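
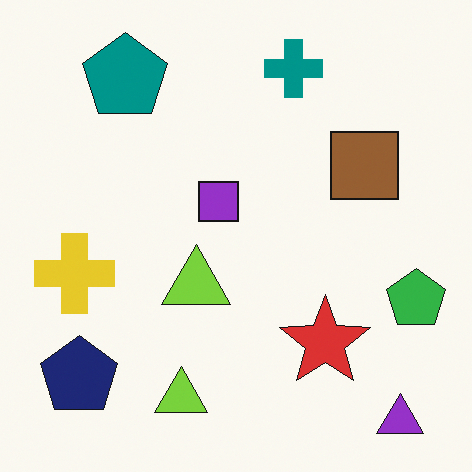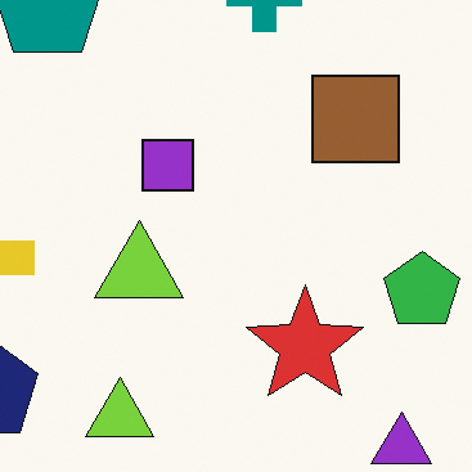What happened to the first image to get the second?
Cropped to a modestly smaller region and rescaled.

The visible shapes are larger and the field of view is narrower; shapes near the original edges may be partly or wholly outside the frame — a crop-and-rescale.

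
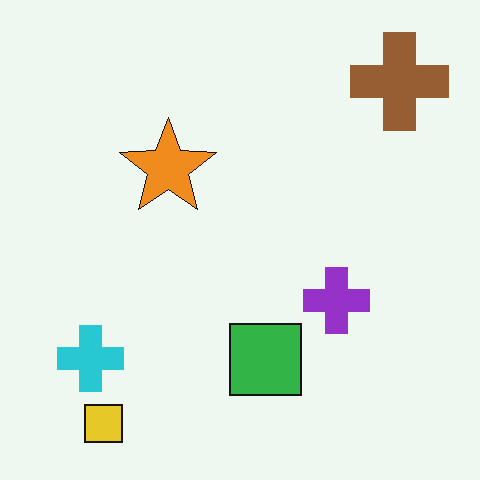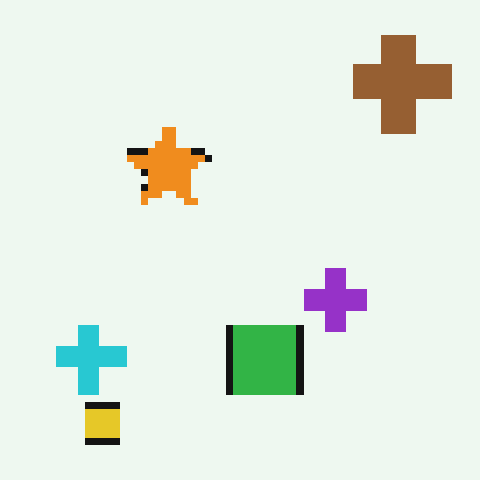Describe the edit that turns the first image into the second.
The second image is the first moderately pixelated.

Shapes are reduced to large square blocks; fine edges and outlines are lost — a downscale-then-upscale (mosaic) effect.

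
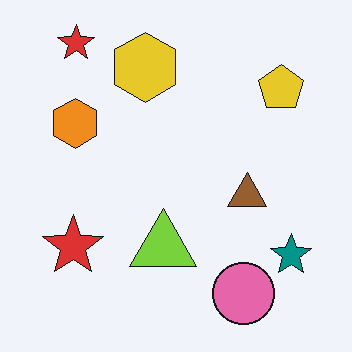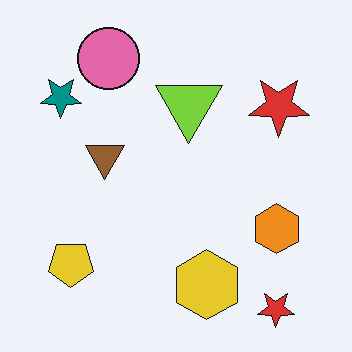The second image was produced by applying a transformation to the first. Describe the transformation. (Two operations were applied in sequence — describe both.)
The image was given moderate JPEG compression, then rotated 180°.

Blocky 8×8 compression artifacts appear around shape edges and the flat background shows ringing — characteristic JPEG degradation. The teal star sits in the bottom-right of the first image and the top-left of the second — consistent with a whole-image 180° rotation.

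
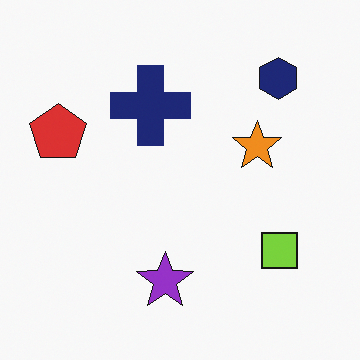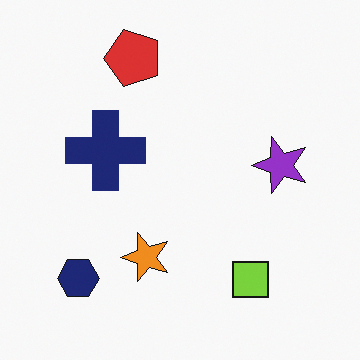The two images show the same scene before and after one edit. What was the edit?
Transposed (reflected across the top-left ↔ bottom-right diagonal).

Shapes have swapped their row and column positions — what was in the top-right is now in the bottom-left — a diagonal reflection.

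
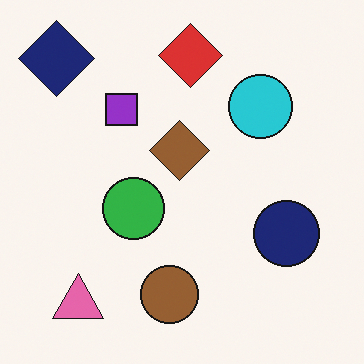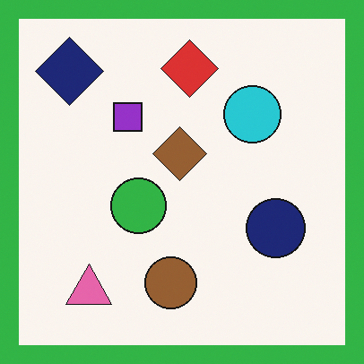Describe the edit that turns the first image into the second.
The image was framed with a green border.

A solid green frame runs around the edge of the second image, with the content slightly shrunk inside it.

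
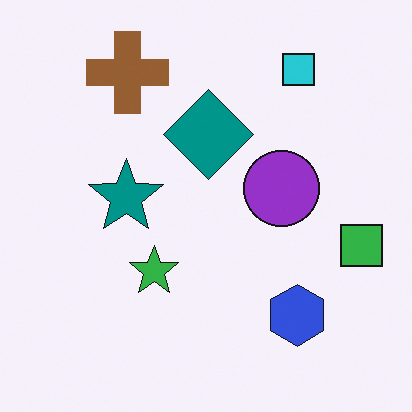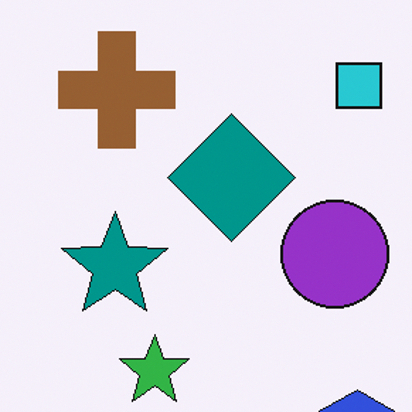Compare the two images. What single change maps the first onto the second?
The image was cropped to a modestly smaller region and rescaled.

The visible shapes are larger and the field of view is narrower; shapes near the original edges may be partly or wholly outside the frame — a crop-and-rescale.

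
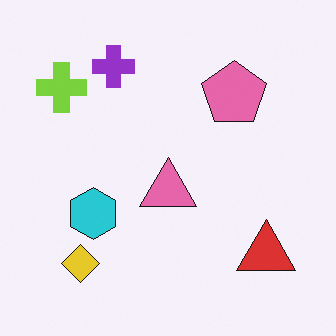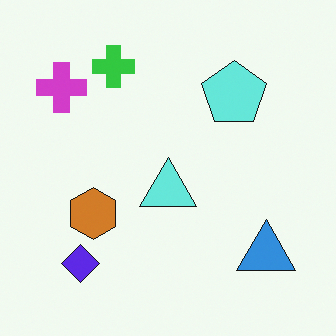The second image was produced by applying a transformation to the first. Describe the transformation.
The transformation is: hue-shifted by a large amount.

Every shape's color has rotated by the same amount around the hue wheel — a uniform hue shift.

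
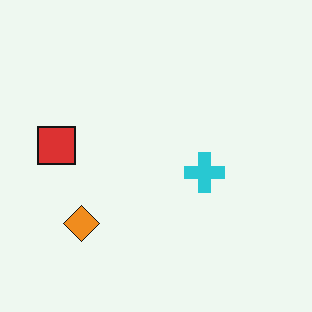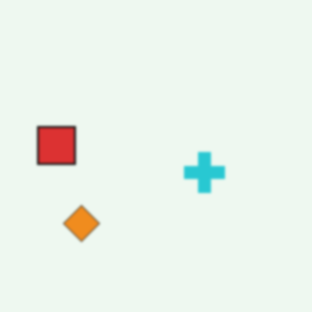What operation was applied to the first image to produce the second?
It was slightly softened.

Shape edges and outlines are uniformly softened across the whole image.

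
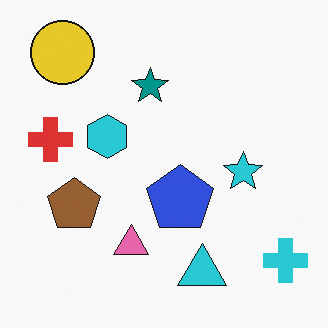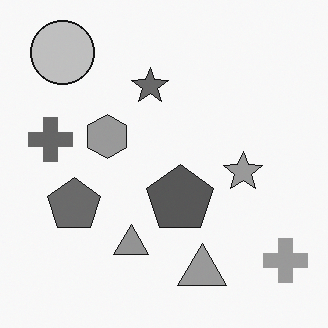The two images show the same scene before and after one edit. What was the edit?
The second image is the first converted to grayscale.

All color is removed — every shape is now a shade of grey.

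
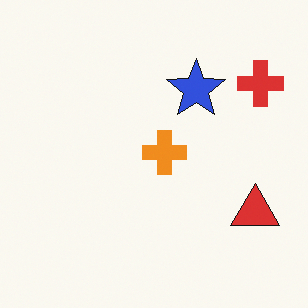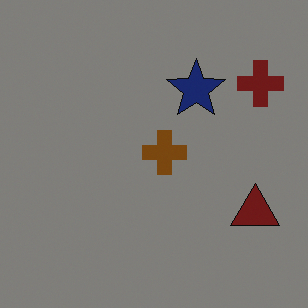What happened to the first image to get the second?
This is the original image darkened a lot.

Every pixel — background and shapes alike — is uniformly darkened.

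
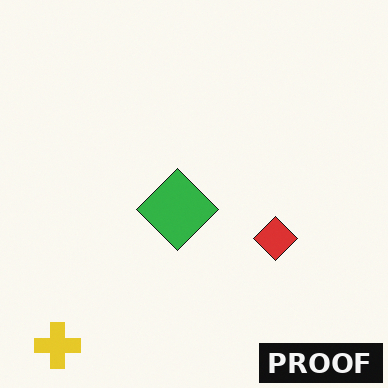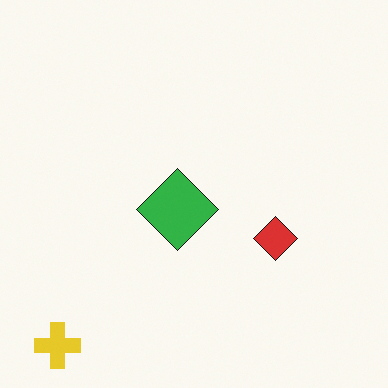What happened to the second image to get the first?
The image was watermarked with the text "PROOF" in the lower-right corner.

A dark label reading "PROOF" appears in the lower-right corner.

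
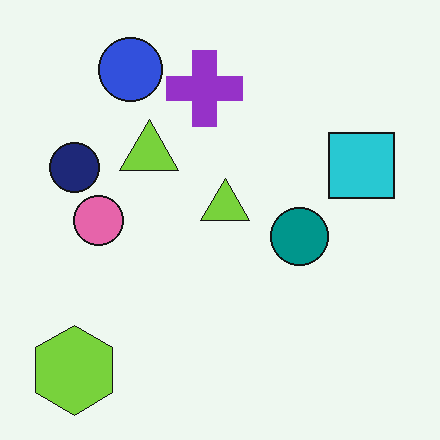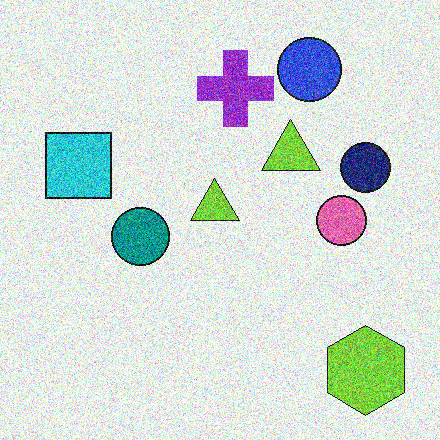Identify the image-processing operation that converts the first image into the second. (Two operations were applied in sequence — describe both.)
It was flipped horizontally (left ↔ right), then degraded with strong gaussian noise.

The lime hexagon is in the bottom-left of the first image and the bottom-right of the second — shapes on opposite sides of the vertical midline have swapped in a mirror flip. Random speckle covers the whole image, including the flat background.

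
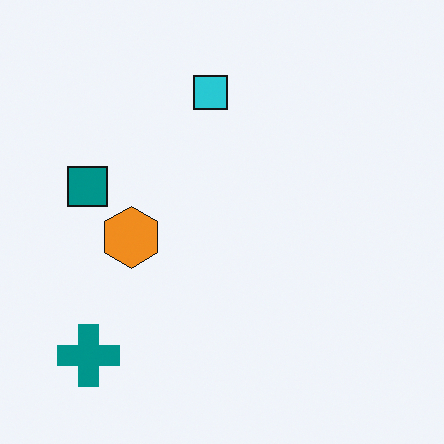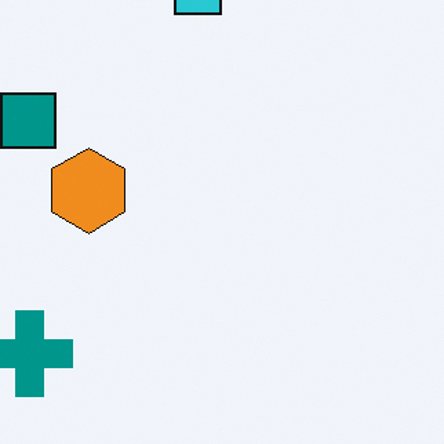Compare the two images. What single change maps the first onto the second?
It was cropped slightly and scaled back up.

The visible shapes are larger and the field of view is narrower; shapes near the original edges may be partly or wholly outside the frame — a crop-and-rescale.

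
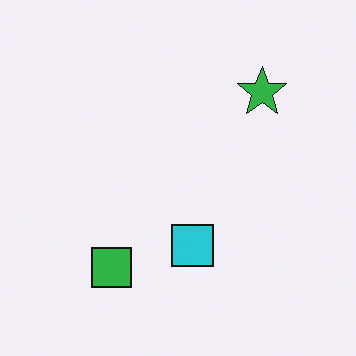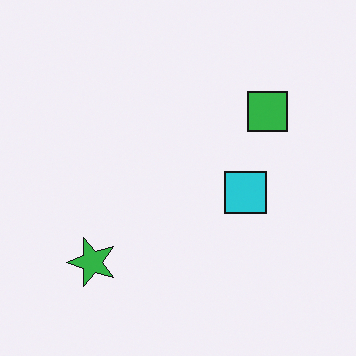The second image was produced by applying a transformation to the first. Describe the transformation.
It was transposed (reflected across the top-left ↔ bottom-right diagonal).

Shapes have swapped their row and column positions — what was in the top-right is now in the bottom-left — a diagonal reflection.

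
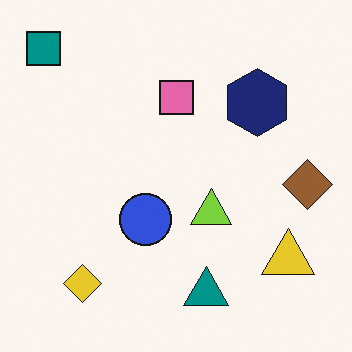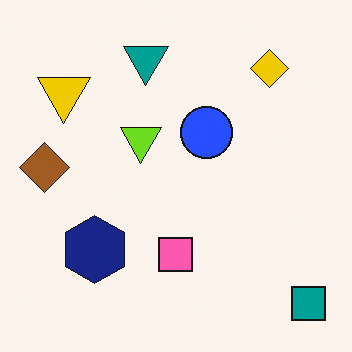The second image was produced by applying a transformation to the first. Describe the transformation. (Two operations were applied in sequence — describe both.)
The transformation is: rotated 180°, then slightly oversaturated.

The teal square sits in the top-left of the first image and the bottom-right of the second — consistent with a whole-image 180° rotation. All colors are more vivid — a global saturation change.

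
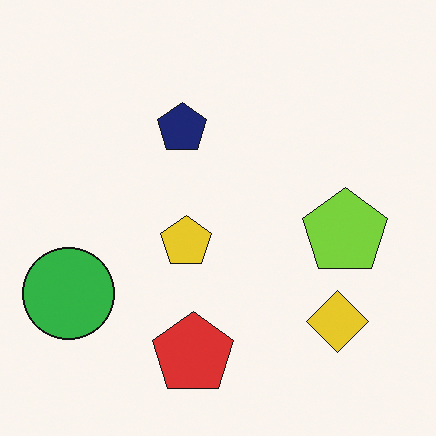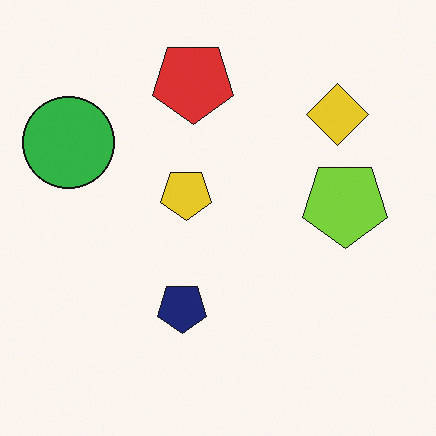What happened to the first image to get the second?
It was flipped vertically (top ↔ bottom).

The red pentagon is in the bottom of the first image and the top of the second — shapes on opposite sides of the horizontal midline have swapped in a mirror flip.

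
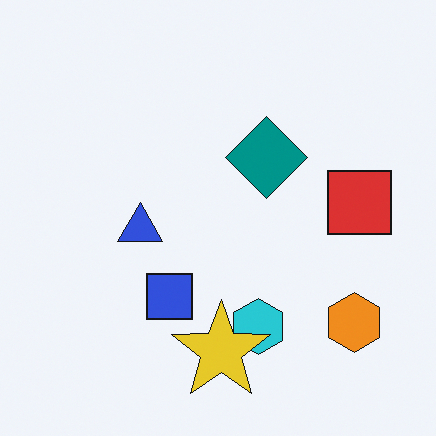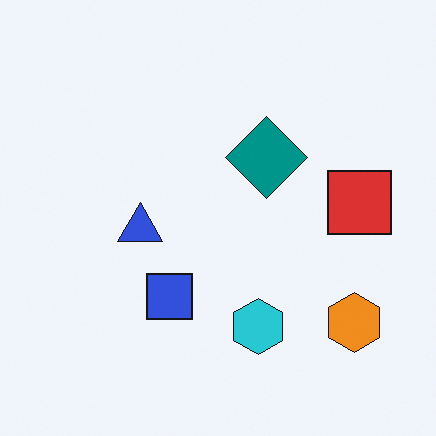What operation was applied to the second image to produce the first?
This is the original image overlaid with an additional yellow star.

A yellow star appears in the first image that is absent from the second.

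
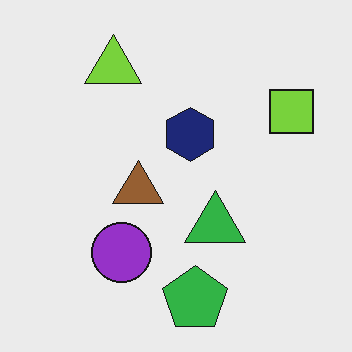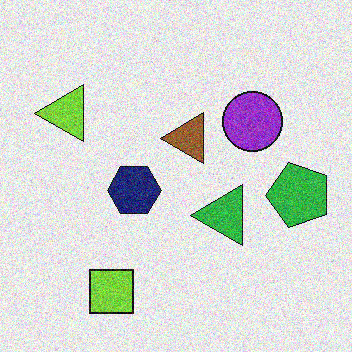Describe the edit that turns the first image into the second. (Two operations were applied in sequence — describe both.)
It was transposed (reflected across the top-left ↔ bottom-right diagonal), then degraded with moderate additive noise.

Shapes have swapped their row and column positions — what was in the top-right is now in the bottom-left — a diagonal reflection. Random speckle covers the whole image, including the flat background.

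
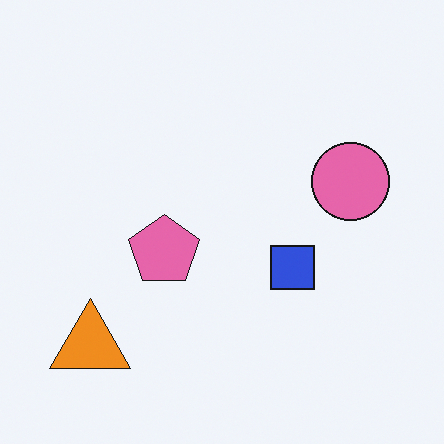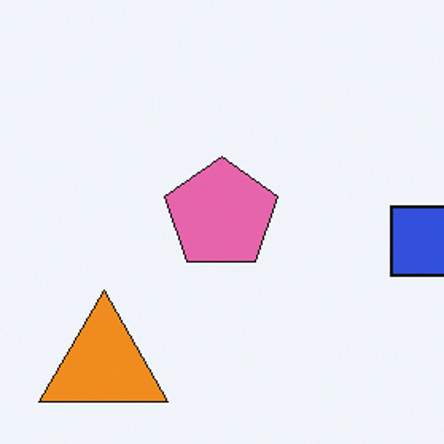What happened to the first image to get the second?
This is the original image cropped slightly and scaled back up.

The visible shapes are larger and the field of view is narrower; shapes near the original edges may be partly or wholly outside the frame — a crop-and-rescale.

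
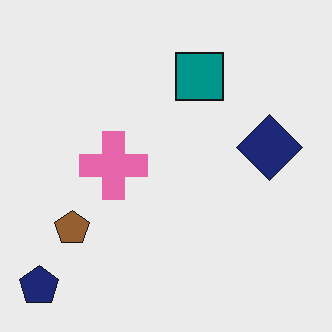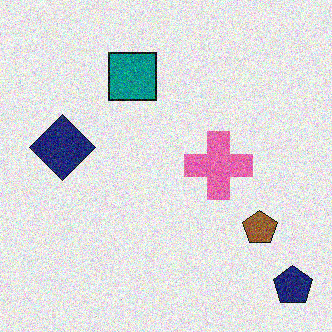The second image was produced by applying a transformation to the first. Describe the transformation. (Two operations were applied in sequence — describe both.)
This is the original image flipped horizontally (left ↔ right), then degraded with visible gaussian noise.

The navy pentagon is in the bottom-left of the first image and the bottom-right of the second — shapes on opposite sides of the vertical midline have swapped in a mirror flip. Random speckle covers the whole image, including the flat background.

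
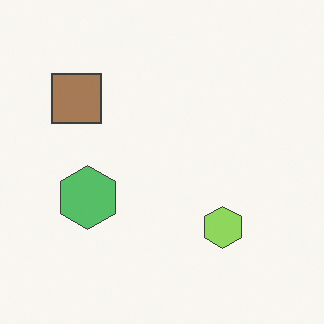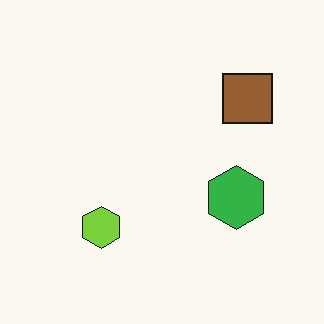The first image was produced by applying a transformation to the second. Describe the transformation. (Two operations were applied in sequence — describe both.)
The transformation is: flipped horizontally (left ↔ right), then given slightly reduced contrast.

The brown square is in the top-right of the second image and the top-left of the first — shapes on opposite sides of the vertical midline have swapped in a mirror flip. Tones are pushed toward mid-grey across the whole image — a global contrast change.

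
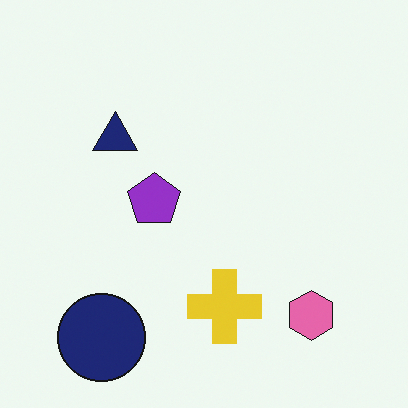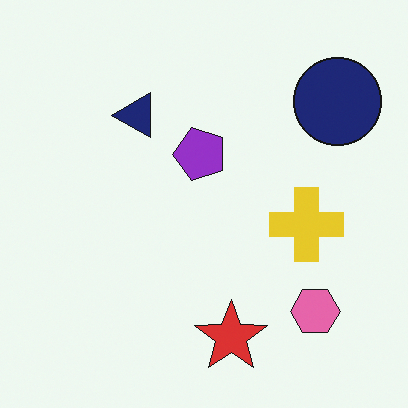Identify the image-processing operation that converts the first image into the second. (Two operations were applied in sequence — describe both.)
The transformation is: transposed (reflected across the top-left ↔ bottom-right diagonal), then overlaid with an additional red star.

Shapes have swapped their row and column positions — what was in the top-right is now in the bottom-left — a diagonal reflection. A red star appears in the second image that is absent from the first.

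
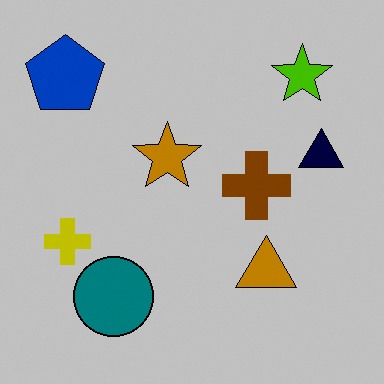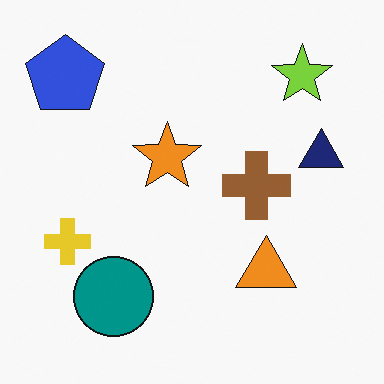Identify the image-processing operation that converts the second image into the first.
The transformation is: aggressively posterized.

Each flat color has snapped to a coarser quantized level — most visibly, the near-white background has dropped to a flat grey.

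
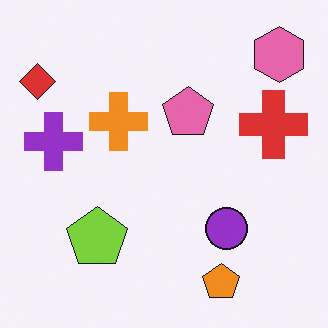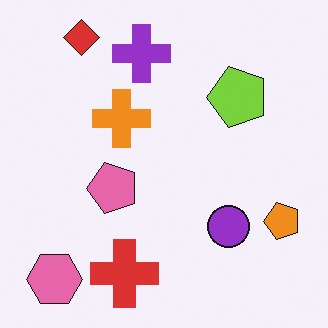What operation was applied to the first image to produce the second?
Transposed (reflected across the top-left ↔ bottom-right diagonal).

Shapes have swapped their row and column positions — what was in the top-right is now in the bottom-left — a diagonal reflection.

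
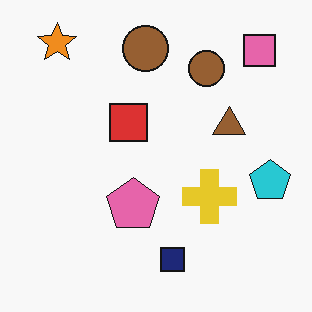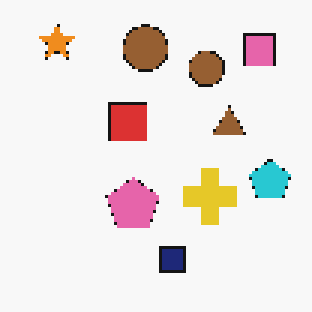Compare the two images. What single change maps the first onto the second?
This is the original image mildly pixelated.

Shapes are reduced to large square blocks; fine edges and outlines are lost — a downscale-then-upscale (mosaic) effect.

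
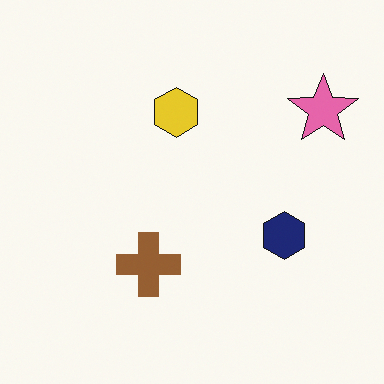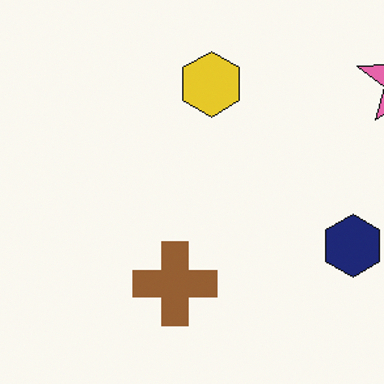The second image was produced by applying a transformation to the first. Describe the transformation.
It was cropped slightly and scaled back up.

The visible shapes are larger and the field of view is narrower; shapes near the original edges may be partly or wholly outside the frame — a crop-and-rescale.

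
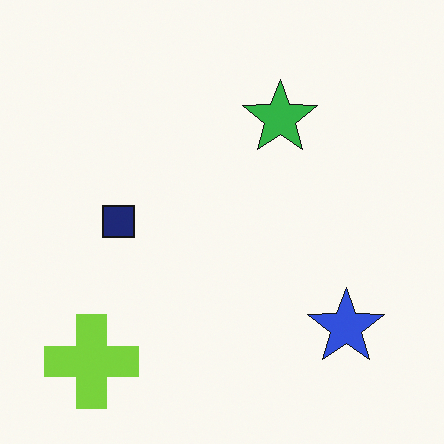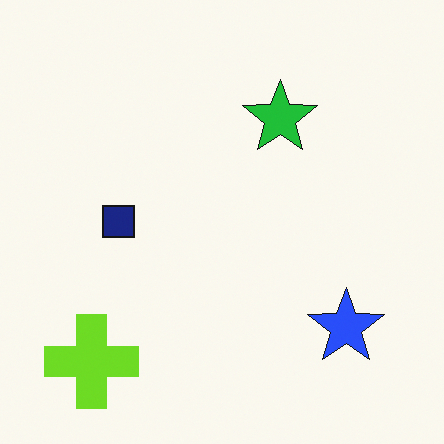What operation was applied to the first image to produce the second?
It was slightly oversaturated.

All colors are more vivid — a global saturation change.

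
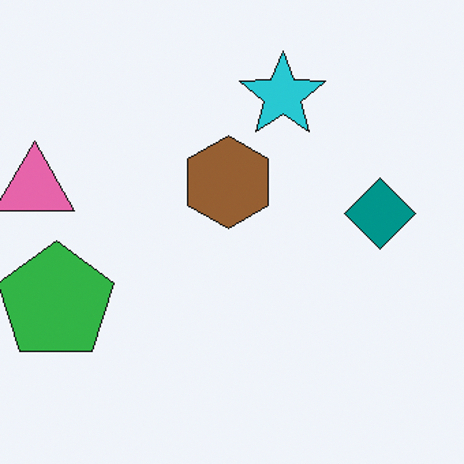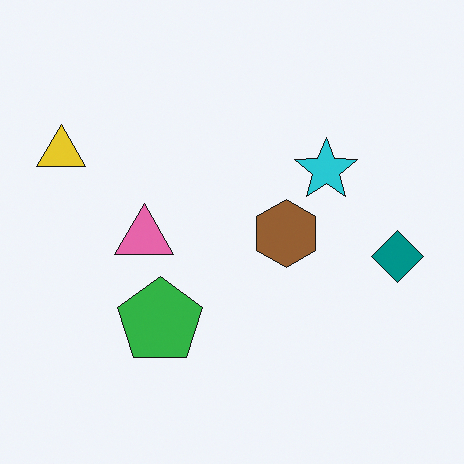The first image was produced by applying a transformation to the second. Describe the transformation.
Cropped to a modestly smaller region and rescaled.

The visible shapes are larger and the field of view is narrower; shapes near the original edges may be partly or wholly outside the frame — a crop-and-rescale.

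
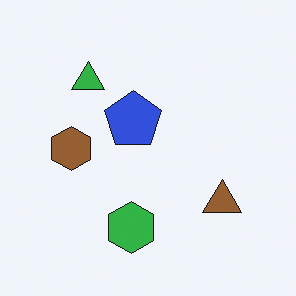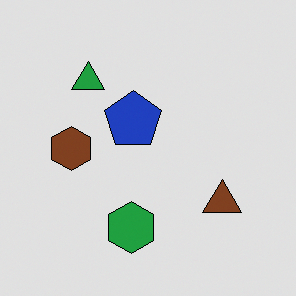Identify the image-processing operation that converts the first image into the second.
This is the original image moderately posterized.

Each flat color has snapped to a coarser quantized level — most visibly, the near-white background has dropped to a flat grey.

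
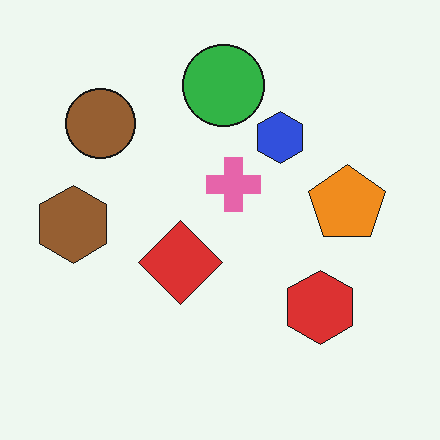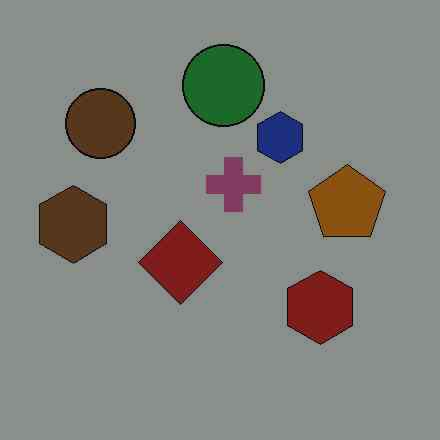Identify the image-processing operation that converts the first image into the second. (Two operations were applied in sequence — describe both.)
The image was degraded with heavy JPEG compression, then darkened a lot.

Blocky 8×8 compression artifacts appear around shape edges and the flat background shows ringing — characteristic JPEG degradation. Every pixel — background and shapes alike — is uniformly darkened.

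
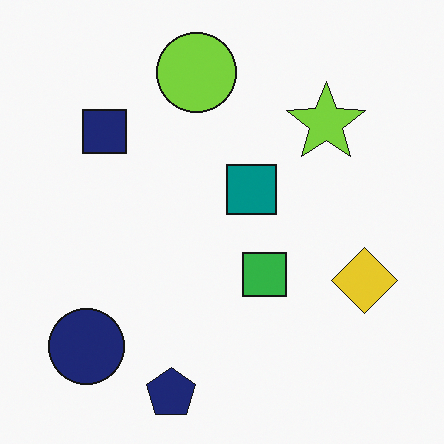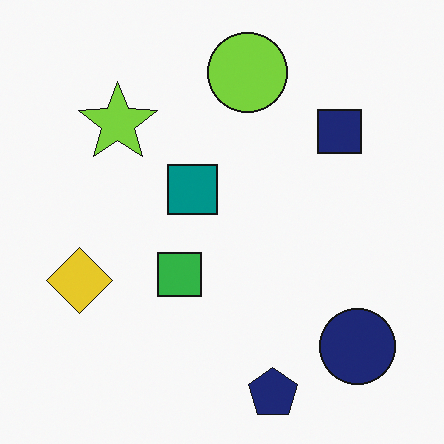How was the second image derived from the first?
The transformation is: flipped horizontally (left ↔ right).

The yellow diamond is in the right of the first image and the left of the second — shapes on opposite sides of the vertical midline have swapped in a mirror flip.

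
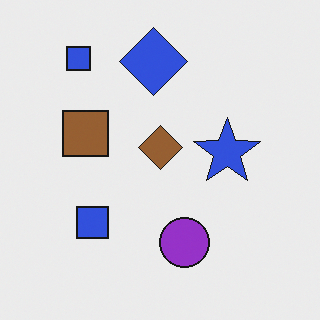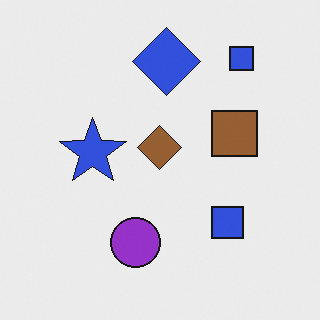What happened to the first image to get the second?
It was flipped horizontally (left ↔ right).

The brown square is in the left of the first image and the right of the second — shapes on opposite sides of the vertical midline have swapped in a mirror flip.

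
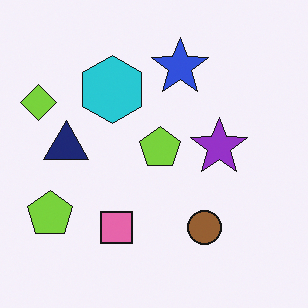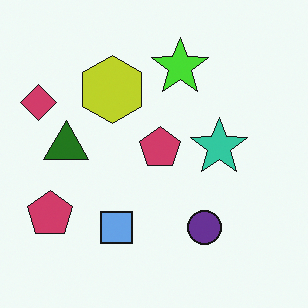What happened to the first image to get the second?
Hue-shifted by a large amount.

Every shape's color has rotated by the same amount around the hue wheel — a uniform hue shift.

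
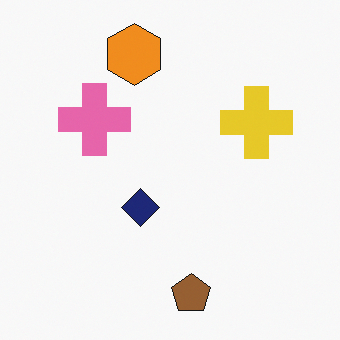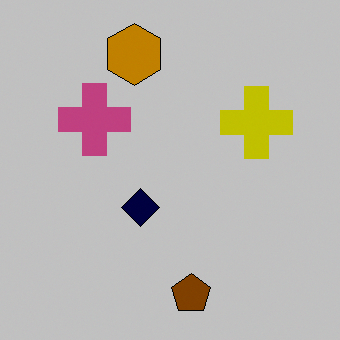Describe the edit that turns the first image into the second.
The second image is the first aggressively posterized.

Each flat color has snapped to a coarser quantized level — most visibly, the near-white background has dropped to a flat grey.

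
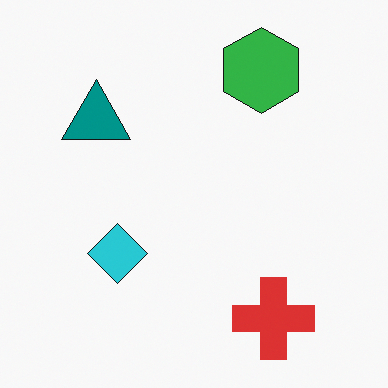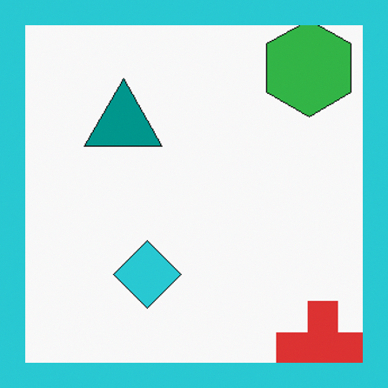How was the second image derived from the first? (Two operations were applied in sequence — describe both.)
Cropped to a modestly smaller region and rescaled, then framed with a cyan border.

The visible shapes are larger and the field of view is narrower; shapes near the original edges may be partly or wholly outside the frame — a crop-and-rescale. A solid cyan frame runs around the edge of the second image, with the content slightly shrunk inside it.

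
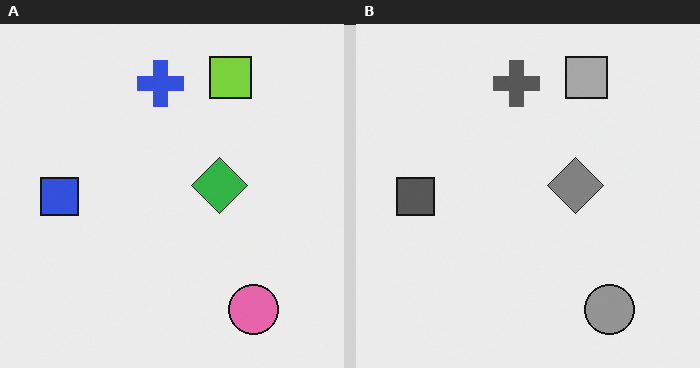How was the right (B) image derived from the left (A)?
It was converted to grayscale.

All color is removed — every shape is now a shade of grey.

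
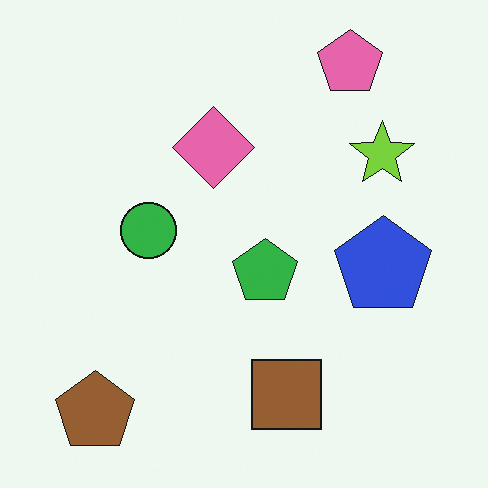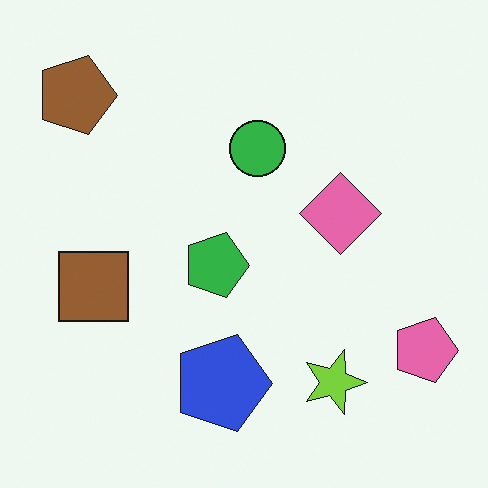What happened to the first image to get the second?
Rotated 90° clockwise.

The brown pentagon sits in the bottom-left of the first image and the top-left of the second — consistent with a whole-image 90° clockwise rotation.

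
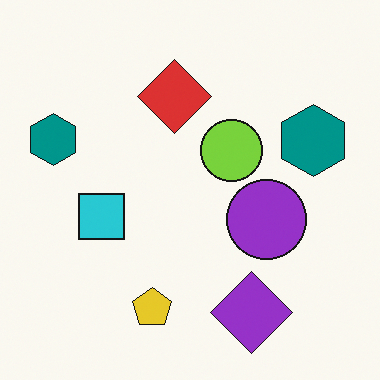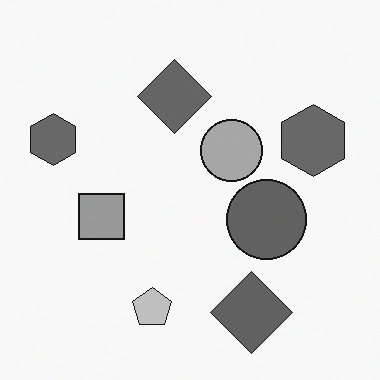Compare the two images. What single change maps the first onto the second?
The image was converted to grayscale.

All color is removed — every shape is now a shade of grey.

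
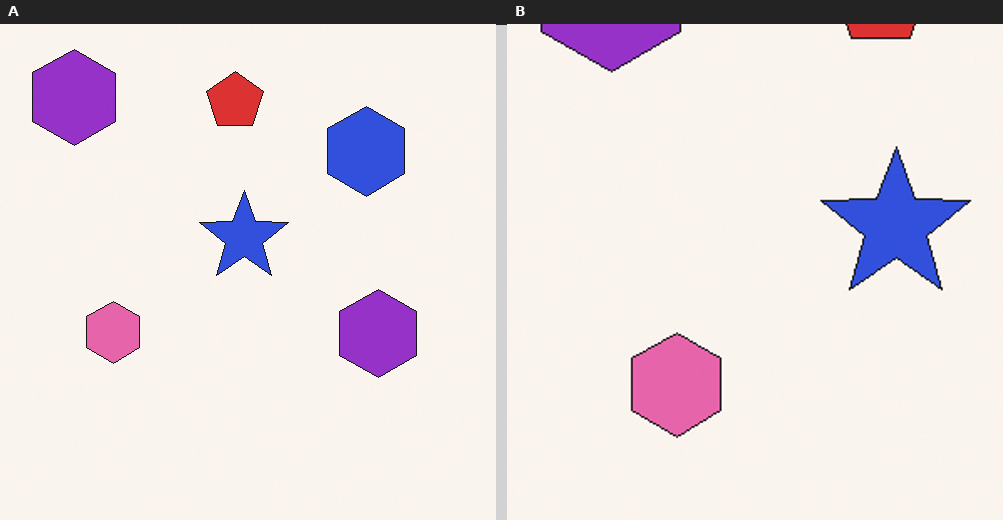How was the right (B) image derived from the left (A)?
The image was cropped to a noticeably smaller region and rescaled.

The visible shapes are larger and the field of view is narrower; shapes near the original edges may be partly or wholly outside the frame — a crop-and-rescale.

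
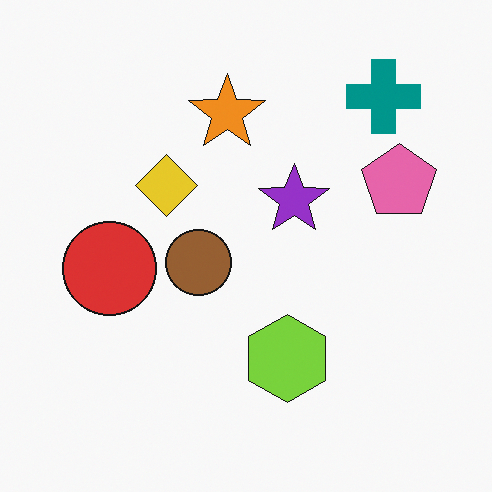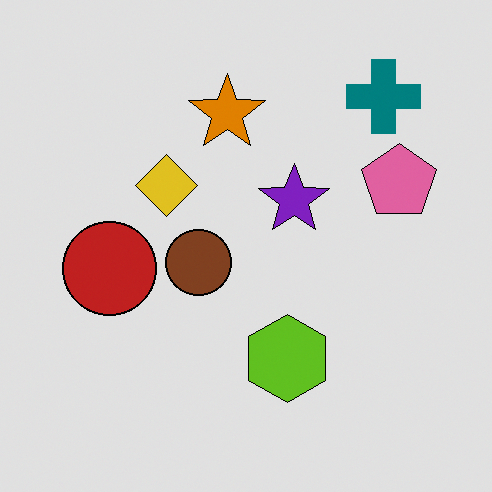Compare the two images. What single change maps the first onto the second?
The second image is the first moderately posterized.

Each flat color has snapped to a coarser quantized level — most visibly, the near-white background has dropped to a flat grey.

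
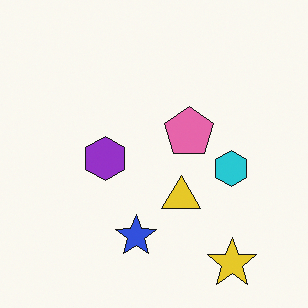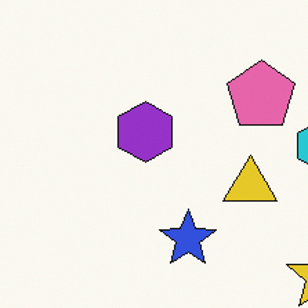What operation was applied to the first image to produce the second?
The transformation is: cropped slightly and scaled back up.

The visible shapes are larger and the field of view is narrower; shapes near the original edges may be partly or wholly outside the frame — a crop-and-rescale.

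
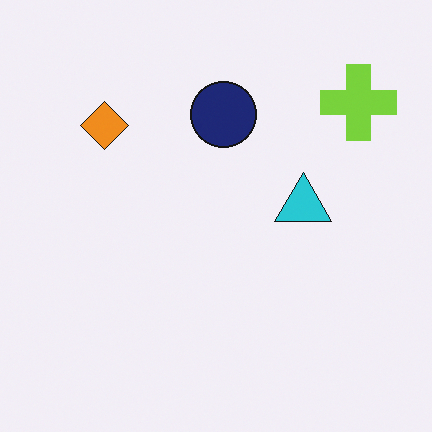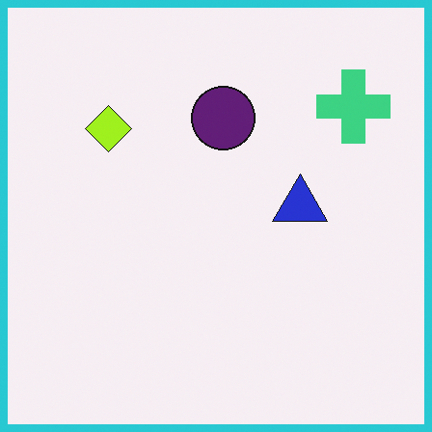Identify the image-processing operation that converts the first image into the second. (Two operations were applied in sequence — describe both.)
The transformation is: hue-shifted slightly, then framed with a cyan border.

Every shape's color has rotated by the same amount around the hue wheel — a uniform hue shift. A solid cyan frame runs around the edge of the second image, with the content slightly shrunk inside it.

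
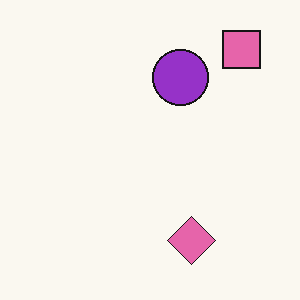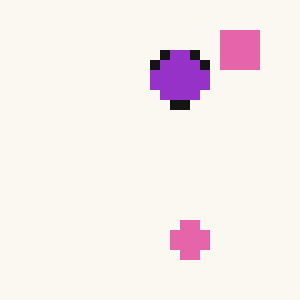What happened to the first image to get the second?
This is the original image coarsely pixelated.

Shapes are reduced to large square blocks; fine edges and outlines are lost — a downscale-then-upscale (mosaic) effect.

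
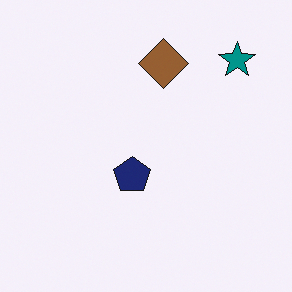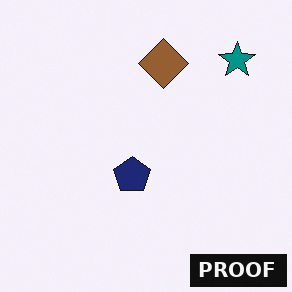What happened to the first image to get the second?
It was watermarked with the text "PROOF" in the lower-right corner.

A dark label reading "PROOF" appears in the lower-right corner.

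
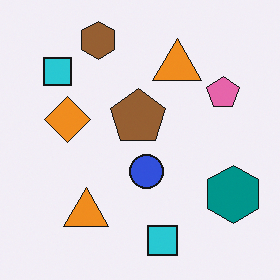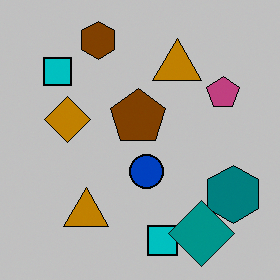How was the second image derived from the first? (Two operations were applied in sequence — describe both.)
The image was heavily posterized to just a handful of flat colors, then overlaid with an additional teal diamond.

Each flat color has snapped to a coarser quantized level — most visibly, the near-white background has dropped to a flat grey. A teal diamond appears in the second image that is absent from the first.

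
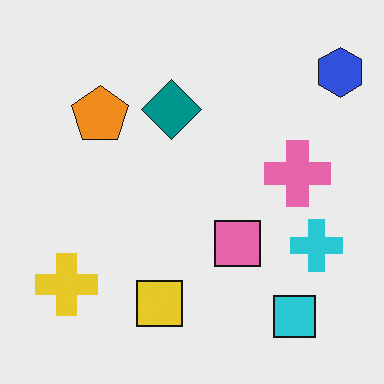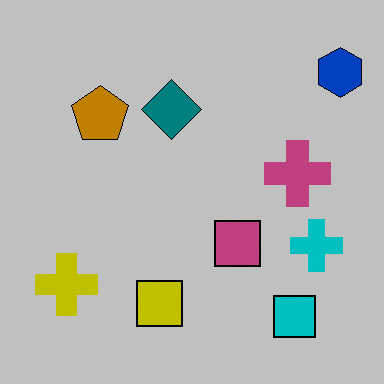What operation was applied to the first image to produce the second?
The transformation is: aggressively posterized.

Each flat color has snapped to a coarser quantized level — most visibly, the near-white background has dropped to a flat grey.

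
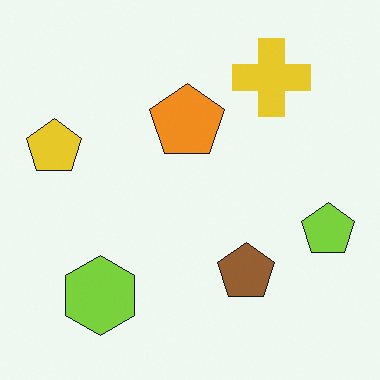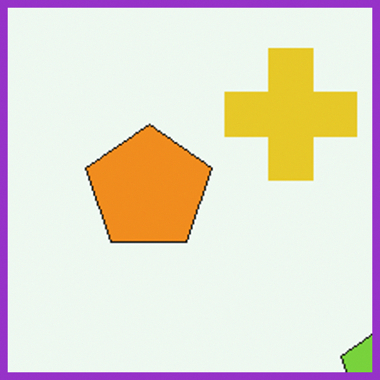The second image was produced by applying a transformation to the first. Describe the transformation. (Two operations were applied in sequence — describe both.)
This is the original image cropped to a noticeably smaller region and rescaled, then framed with a purple border.

The visible shapes are larger and the field of view is narrower; shapes near the original edges may be partly or wholly outside the frame — a crop-and-rescale. A solid purple frame runs around the edge of the second image, with the content slightly shrunk inside it.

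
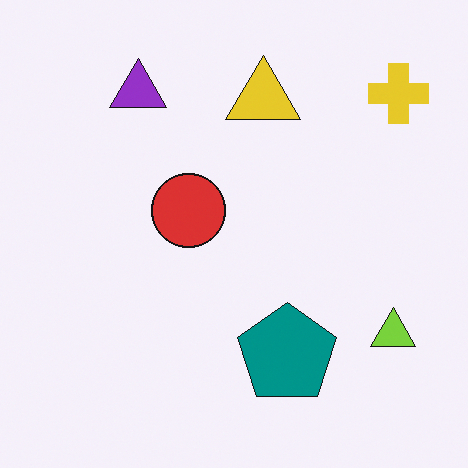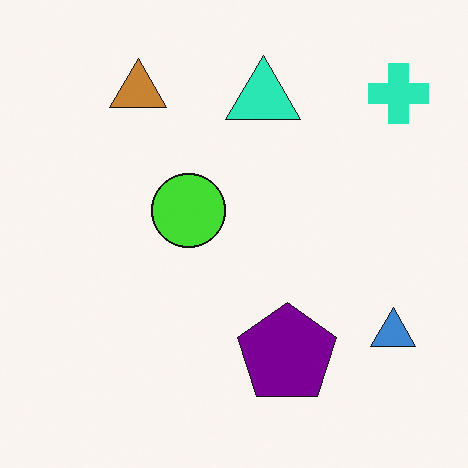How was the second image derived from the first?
The transformation is: hue-shifted by a moderate amount.

Every shape's color has rotated by the same amount around the hue wheel — a uniform hue shift.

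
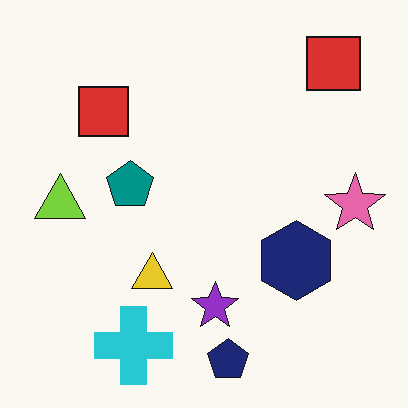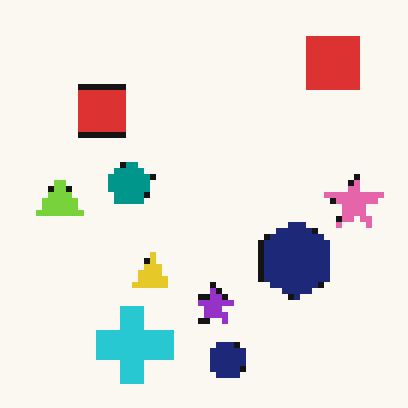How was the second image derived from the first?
The image was pixelated into visible square blocks.

Shapes are reduced to large square blocks; fine edges and outlines are lost — a downscale-then-upscale (mosaic) effect.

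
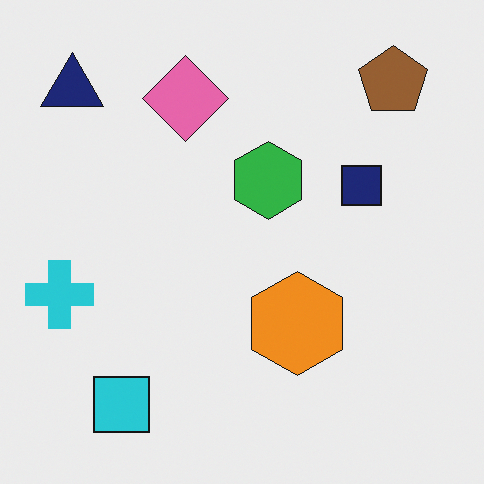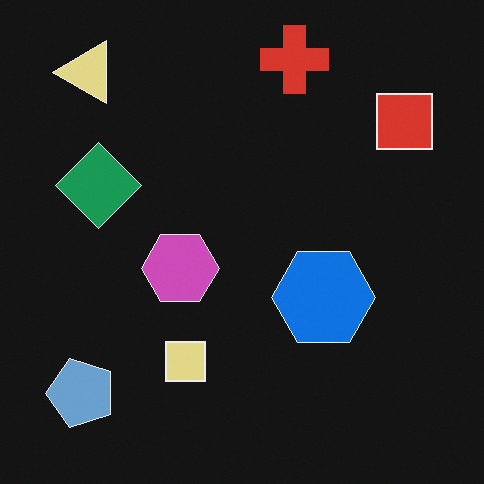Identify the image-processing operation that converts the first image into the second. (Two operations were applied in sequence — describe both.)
This is the original image transposed (reflected across the top-left ↔ bottom-right diagonal), then color-inverted (negative).

Shapes have swapped their row and column positions — what was in the top-right is now in the bottom-left — a diagonal reflection. The light background has become dark and every shape's color is its complement — a photographic negative.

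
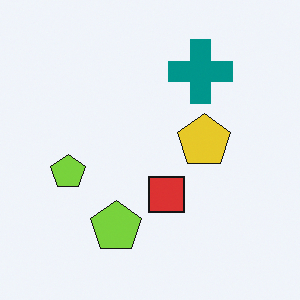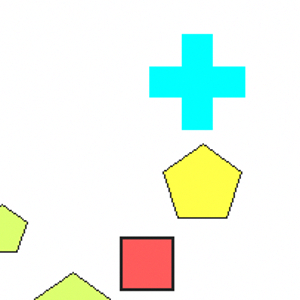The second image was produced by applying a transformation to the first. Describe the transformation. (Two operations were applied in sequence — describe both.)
The second image is the first substantially brightened, then cropped to a modestly smaller region and rescaled.

Every pixel — background and shapes alike — is uniformly brightened. The visible shapes are larger and the field of view is narrower; shapes near the original edges may be partly or wholly outside the frame — a crop-and-rescale.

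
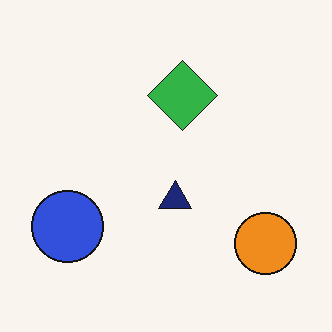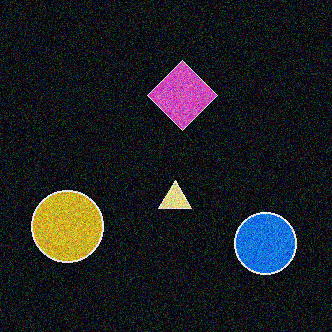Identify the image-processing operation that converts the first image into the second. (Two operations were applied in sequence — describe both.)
This is the original image color-inverted (negative), then degraded with a thick layer of grain.

The light background has become dark and every shape's color is its complement — a photographic negative. Random speckle covers the whole image, including the flat background.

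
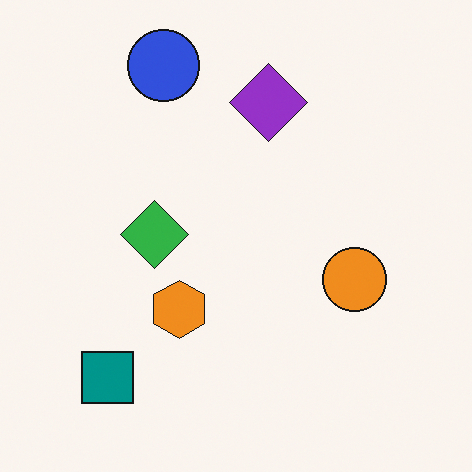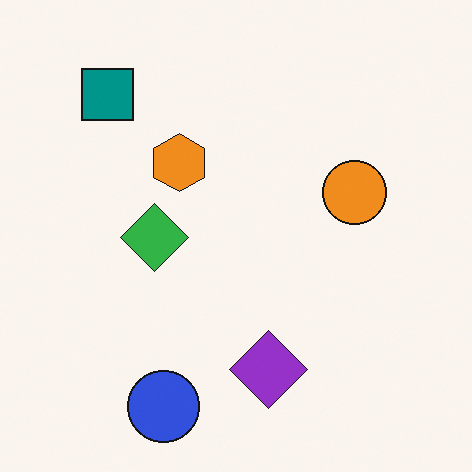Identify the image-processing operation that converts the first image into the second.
The transformation is: flipped vertically (top ↔ bottom).

The blue circle is in the top of the first image and the bottom of the second — shapes on opposite sides of the horizontal midline have swapped in a mirror flip.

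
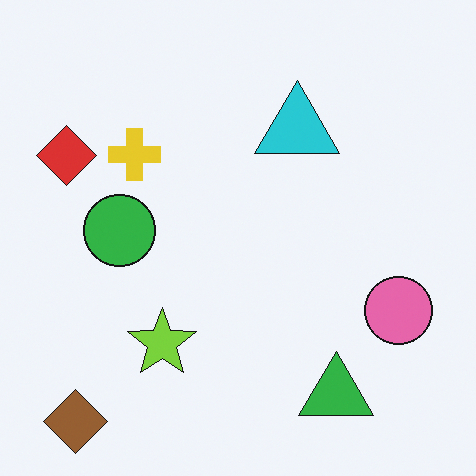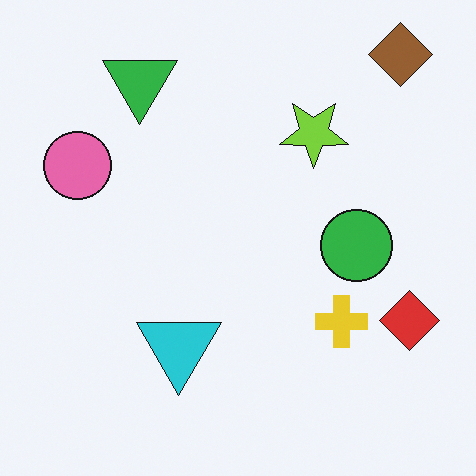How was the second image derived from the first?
This is the original image rotated 180°.

The brown diamond sits in the bottom-left of the first image and the top-right of the second — consistent with a whole-image 180° rotation.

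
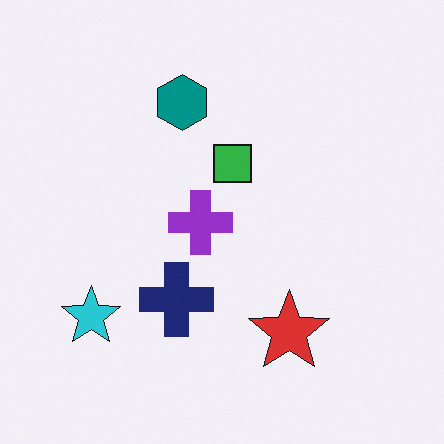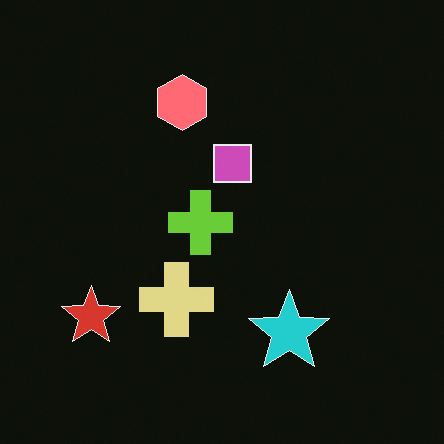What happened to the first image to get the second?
The image was color-inverted (negative).

The light background has become dark and every shape's color is its complement — a photographic negative.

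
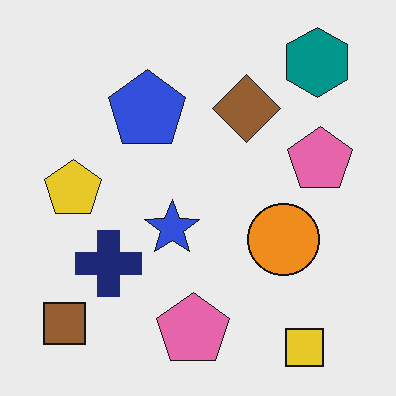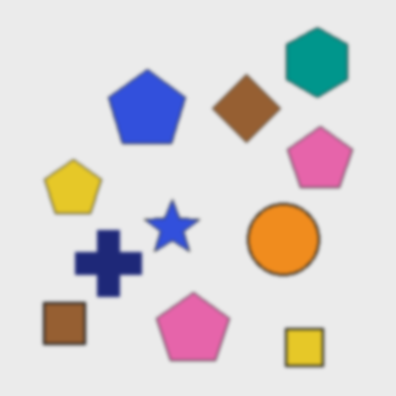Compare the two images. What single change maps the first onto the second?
This is the original image lightly blurred.

Shape edges and outlines are uniformly softened across the whole image.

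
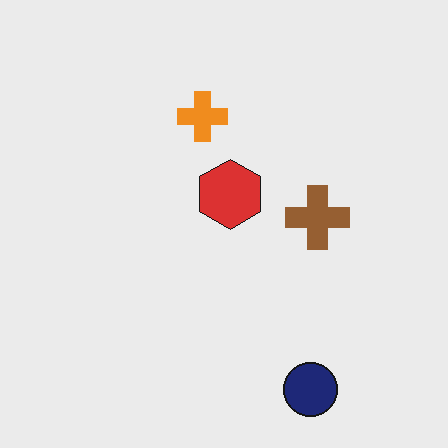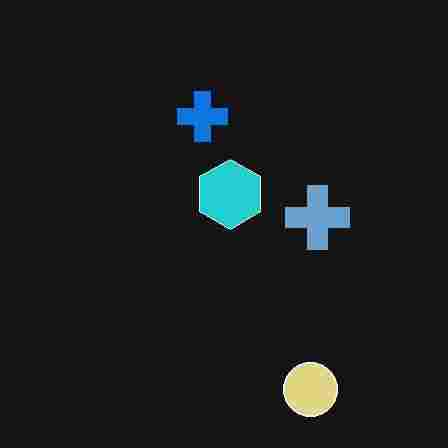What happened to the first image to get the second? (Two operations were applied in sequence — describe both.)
The image was color-inverted (negative), then heavily JPEG-compressed with obvious blocking artifacts.

The light background has become dark and every shape's color is its complement — a photographic negative. Blocky 8×8 compression artifacts appear around shape edges and the flat background shows ringing — characteristic JPEG degradation.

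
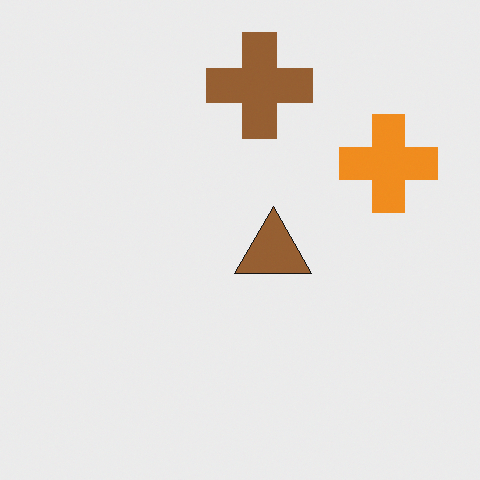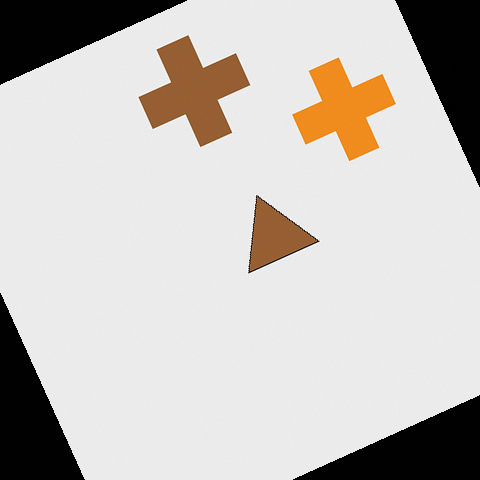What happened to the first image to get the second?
This is the original image rotated counter-clockwise by a clearly visible amount.

Every shape is tilted by the same angle and the image corners show triangular fill wedges — a whole-image rotation by a non-right angle.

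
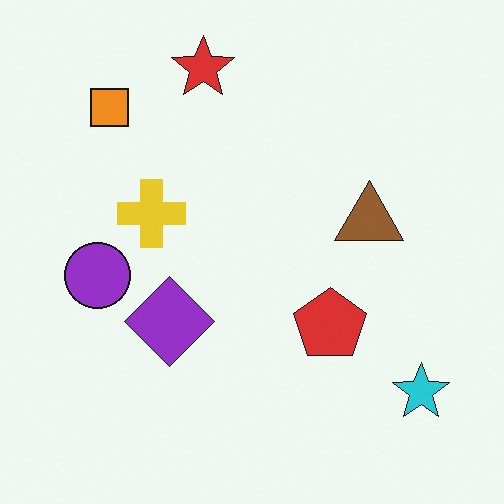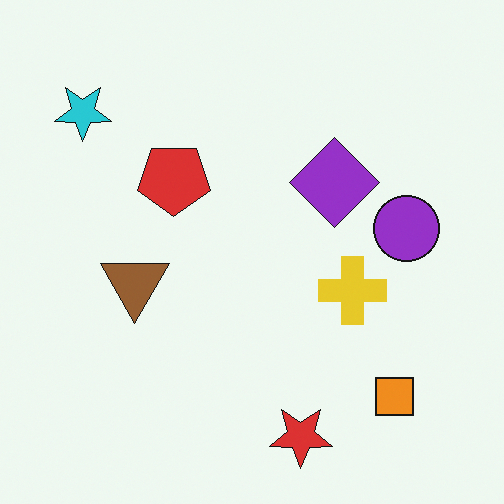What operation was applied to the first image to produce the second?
The second image is the first rotated 180°.

The cyan star sits in the bottom-right of the first image and the top-left of the second — consistent with a whole-image 180° rotation.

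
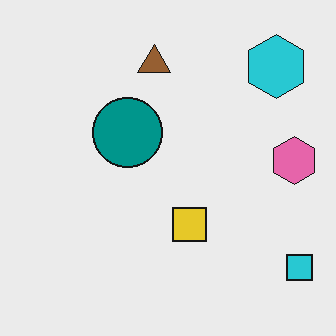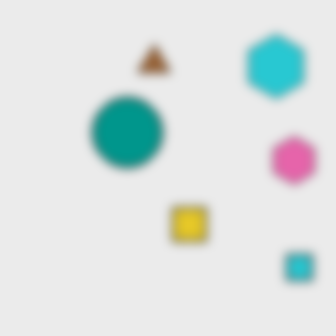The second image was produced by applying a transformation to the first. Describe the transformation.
The transformation is: strongly gaussian-blurred.

Shape edges and outlines are uniformly softened across the whole image.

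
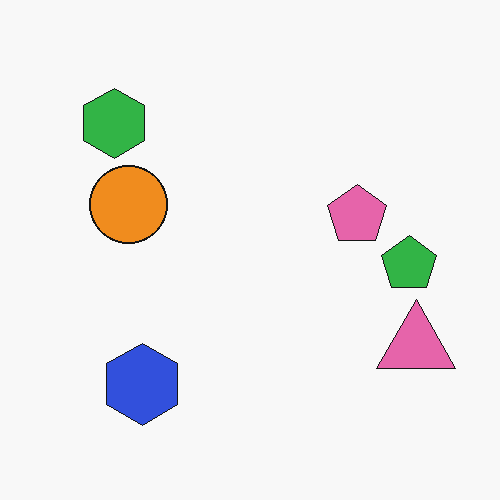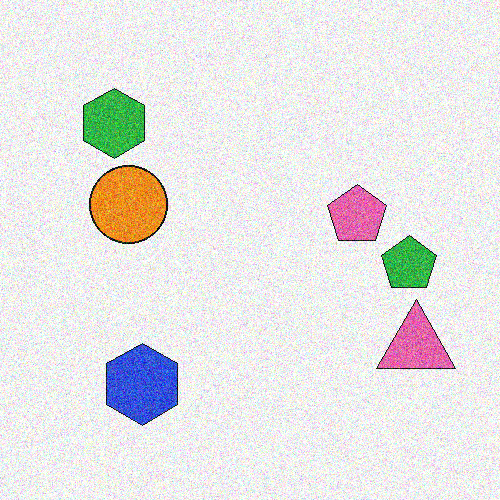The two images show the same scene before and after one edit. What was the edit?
It was degraded with a thick layer of grain.

Random speckle covers the whole image, including the flat background.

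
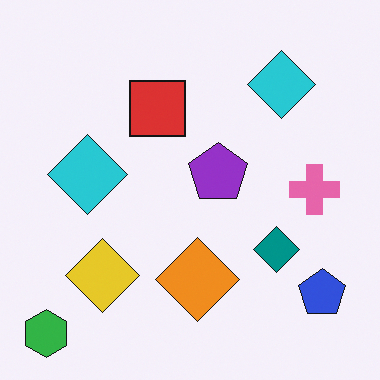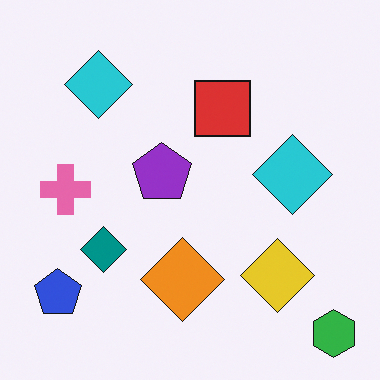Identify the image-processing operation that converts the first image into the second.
The second image is the first flipped horizontally (left ↔ right).

The green hexagon is in the bottom-left of the first image and the bottom-right of the second — shapes on opposite sides of the vertical midline have swapped in a mirror flip.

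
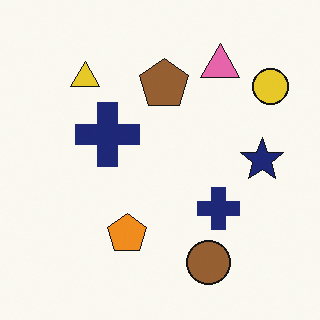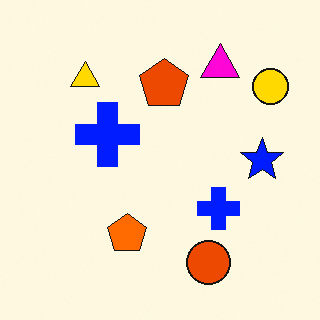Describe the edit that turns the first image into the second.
It was made much more vivid (saturation change).

All colors are more vivid — a global saturation change.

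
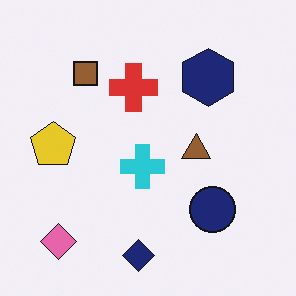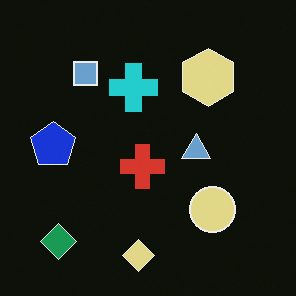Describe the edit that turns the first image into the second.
The image was color-inverted (negative).

The light background has become dark and every shape's color is its complement — a photographic negative.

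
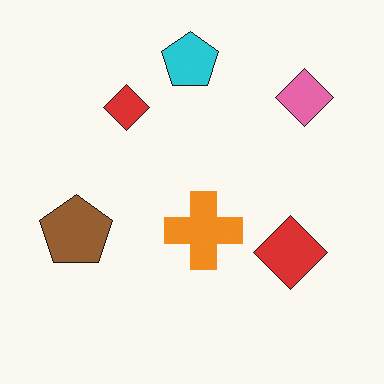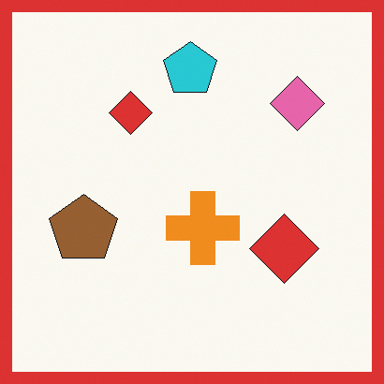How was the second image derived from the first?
The image was framed with a red border.

A solid red frame runs around the edge of the second image, with the content slightly shrunk inside it.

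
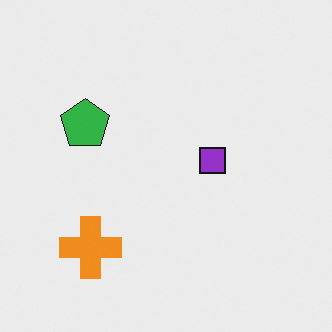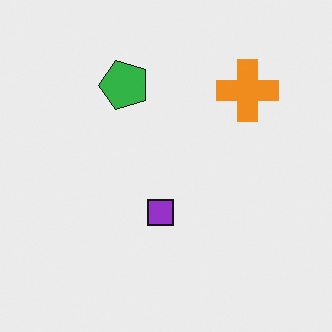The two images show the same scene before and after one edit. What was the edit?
It was transposed (reflected across the top-left ↔ bottom-right diagonal).

Shapes have swapped their row and column positions — what was in the top-right is now in the bottom-left — a diagonal reflection.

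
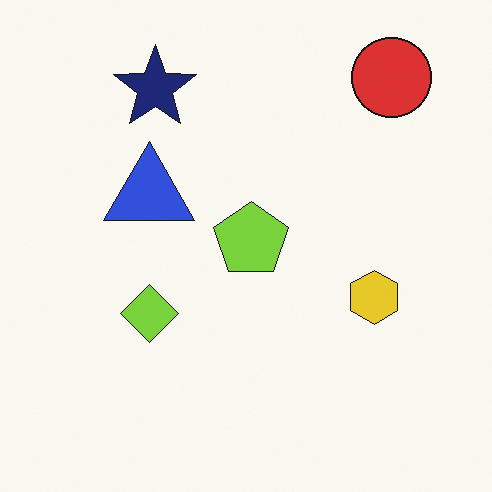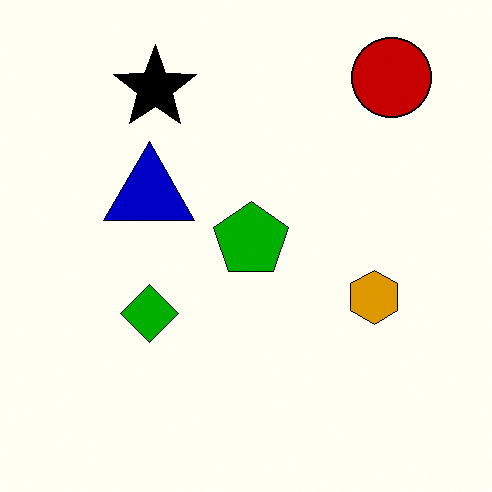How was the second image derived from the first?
Given much higher contrast.

Tones are pushed away from mid-grey across the whole image — a global contrast change.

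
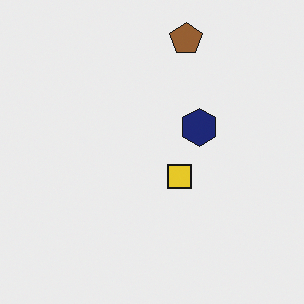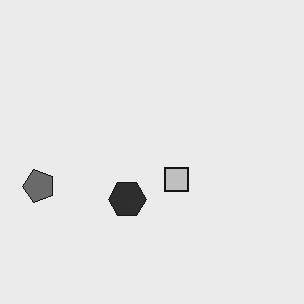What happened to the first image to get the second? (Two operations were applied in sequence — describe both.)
Transposed (reflected across the top-left ↔ bottom-right diagonal), then converted to grayscale.

Shapes have swapped their row and column positions — what was in the top-right is now in the bottom-left — a diagonal reflection. All color is removed — every shape is now a shade of grey.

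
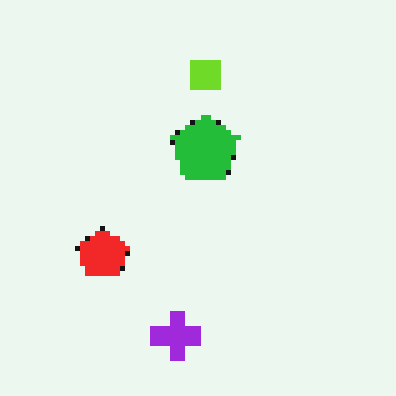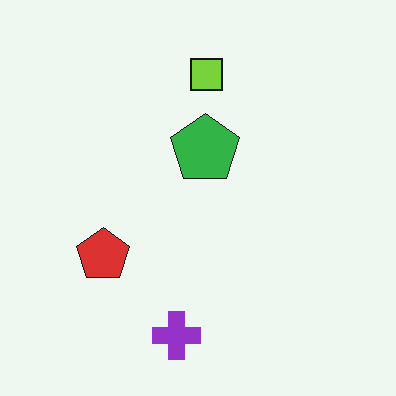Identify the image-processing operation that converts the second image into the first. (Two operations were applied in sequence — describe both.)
The image was mildly pixelated, then slightly oversaturated.

Shapes are reduced to large square blocks; fine edges and outlines are lost — a downscale-then-upscale (mosaic) effect. All colors are more vivid — a global saturation change.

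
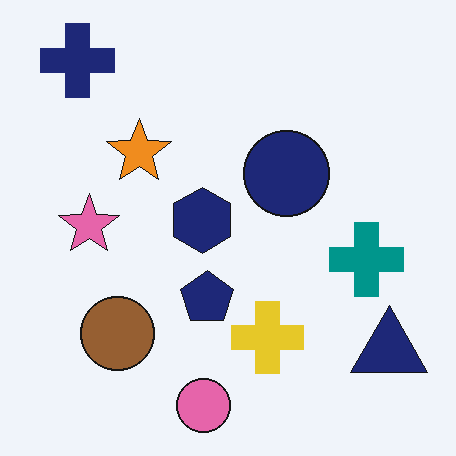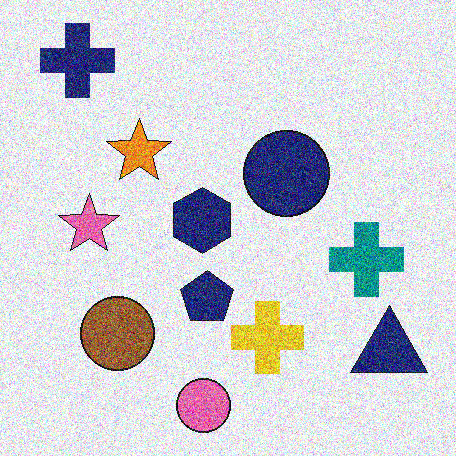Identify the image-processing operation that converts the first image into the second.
Degraded with strong gaussian noise.

Random speckle covers the whole image, including the flat background.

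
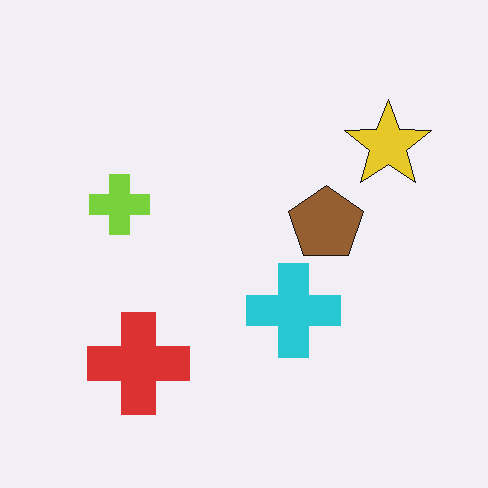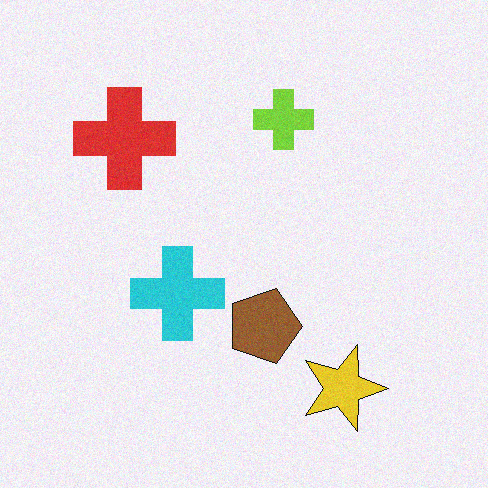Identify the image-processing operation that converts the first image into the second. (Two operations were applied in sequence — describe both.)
The image was rotated 90° clockwise, then degraded with subtle gaussian noise.

The yellow star sits in the top-right of the first image and the bottom-right of the second — consistent with a whole-image 90° clockwise rotation. Random speckle covers the whole image, including the flat background.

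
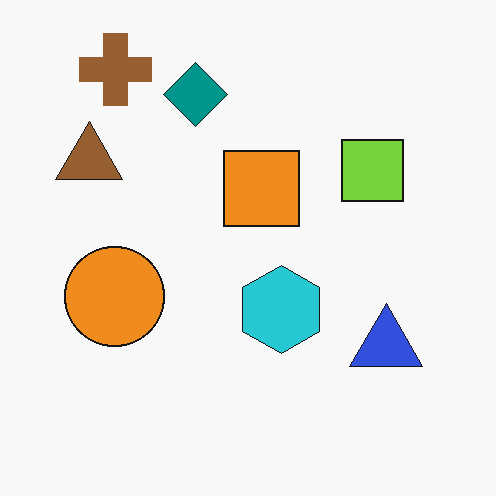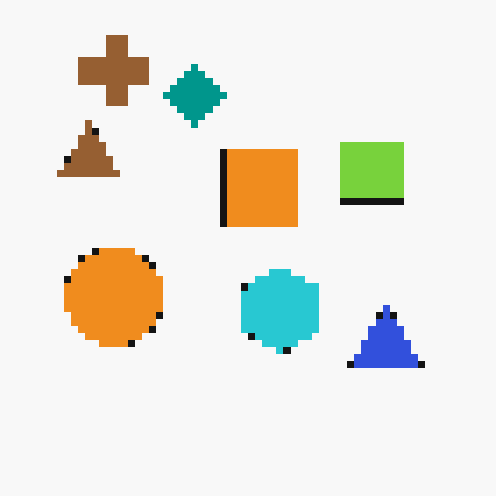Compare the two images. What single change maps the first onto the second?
It was moderately pixelated.

Shapes are reduced to large square blocks; fine edges and outlines are lost — a downscale-then-upscale (mosaic) effect.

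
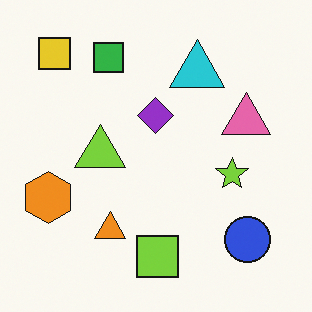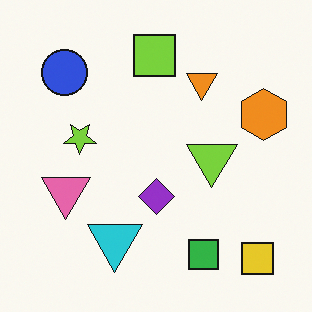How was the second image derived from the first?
Rotated 180°.

The yellow square sits in the top-left of the first image and the bottom-right of the second — consistent with a whole-image 180° rotation.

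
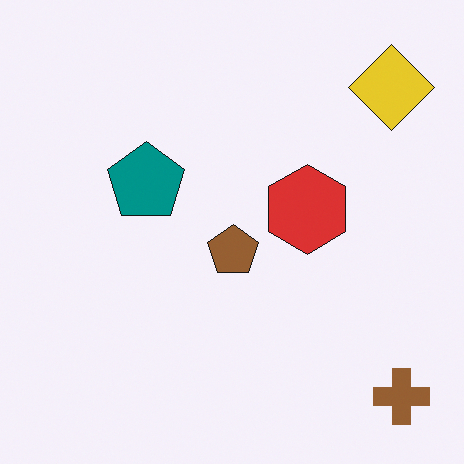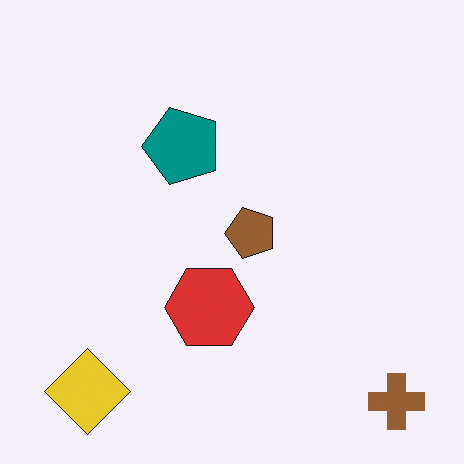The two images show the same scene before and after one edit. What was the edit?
The transformation is: transposed (reflected across the top-left ↔ bottom-right diagonal).

Shapes have swapped their row and column positions — what was in the top-right is now in the bottom-left — a diagonal reflection.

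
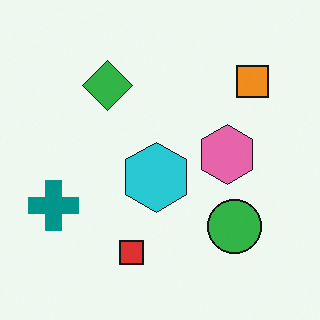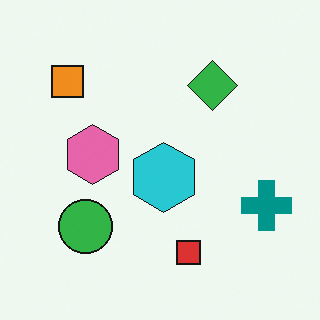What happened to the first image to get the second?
The image was flipped horizontally (left ↔ right).

The teal cross is in the left of the first image and the right of the second — shapes on opposite sides of the vertical midline have swapped in a mirror flip.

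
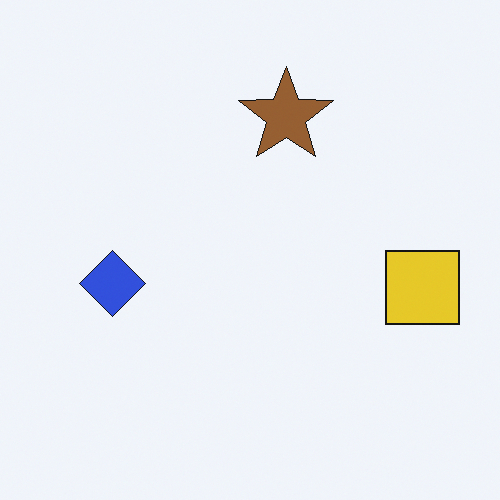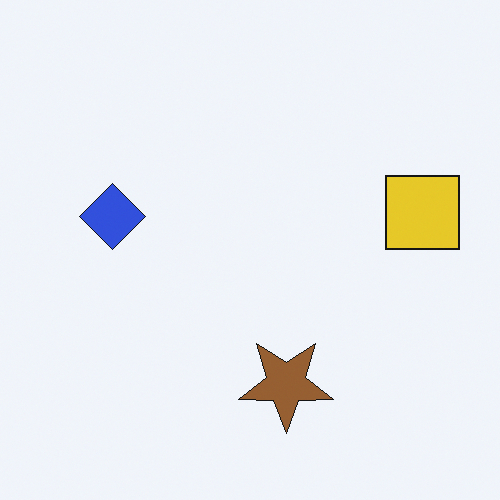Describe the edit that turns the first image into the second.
The image was flipped vertically (top ↔ bottom).

The brown star is in the top of the first image and the bottom of the second — shapes on opposite sides of the horizontal midline have swapped in a mirror flip.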